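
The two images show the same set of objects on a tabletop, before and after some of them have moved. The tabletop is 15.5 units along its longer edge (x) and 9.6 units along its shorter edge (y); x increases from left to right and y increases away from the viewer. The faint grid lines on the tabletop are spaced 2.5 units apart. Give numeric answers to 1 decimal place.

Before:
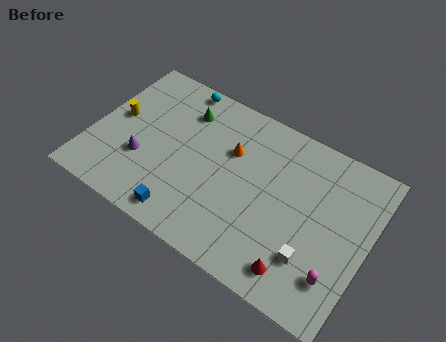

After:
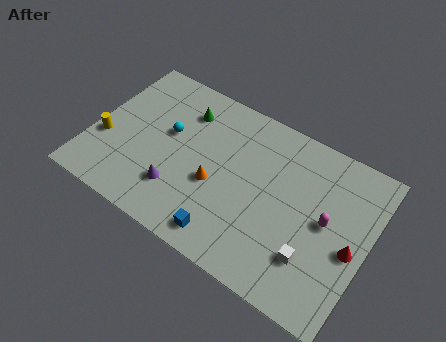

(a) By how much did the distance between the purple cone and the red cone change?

+0.3

Before: roughly 9.4 units apart; after: 9.7. That's 0.3 units further apart.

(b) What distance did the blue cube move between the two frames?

2.4

The blue cube moved from about (5.8, 1.2) to (8.2, 1.3), a distance of √(2.4² + 0.1²) ≈ 2.4.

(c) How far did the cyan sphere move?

3.2

The cyan sphere was near (4.1, 8.8) before and (4.1, 5.6) after, so it travelled √(0.0² + 3.2²) ≈ 3.2 units.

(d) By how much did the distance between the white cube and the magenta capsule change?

+1.0

Before: roughly 1.4 units apart; after: 2.4. That's 1.0 units further apart.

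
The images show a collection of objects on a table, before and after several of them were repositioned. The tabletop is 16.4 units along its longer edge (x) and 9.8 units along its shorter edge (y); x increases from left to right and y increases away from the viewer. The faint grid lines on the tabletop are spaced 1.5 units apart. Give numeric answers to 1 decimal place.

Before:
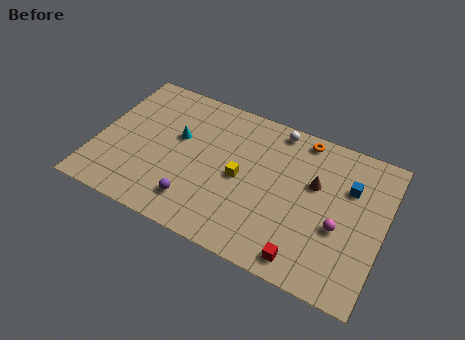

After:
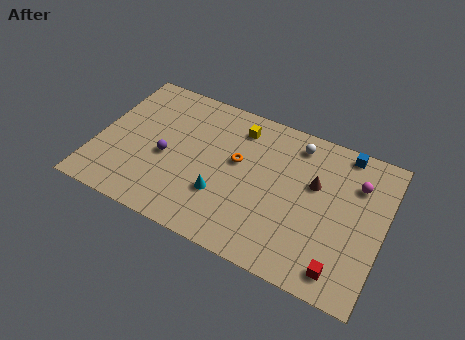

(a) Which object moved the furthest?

the orange torus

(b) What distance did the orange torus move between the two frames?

4.6

The orange torus moved from about (11.4, 8.8) to (8.0, 5.7), a distance of √(3.4² + 3.1²) ≈ 4.6.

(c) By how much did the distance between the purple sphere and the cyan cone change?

-0.6

They were about 4.2 units apart before and 3.6 after — 0.6 units closer together.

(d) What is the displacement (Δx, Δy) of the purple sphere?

(-2.0, 2.3)

The purple sphere was at about (6.0, 2.0) and moved to about (4.0, 4.3).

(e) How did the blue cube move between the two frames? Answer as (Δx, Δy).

(-0.5, 2.2)

The blue cube was at about (14.3, 6.7) and moved to about (13.8, 8.9).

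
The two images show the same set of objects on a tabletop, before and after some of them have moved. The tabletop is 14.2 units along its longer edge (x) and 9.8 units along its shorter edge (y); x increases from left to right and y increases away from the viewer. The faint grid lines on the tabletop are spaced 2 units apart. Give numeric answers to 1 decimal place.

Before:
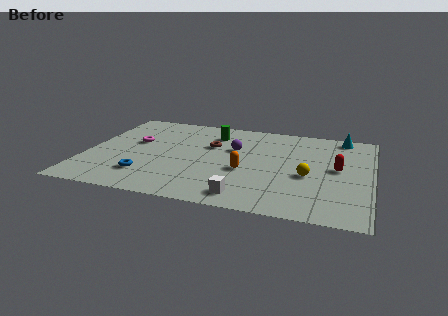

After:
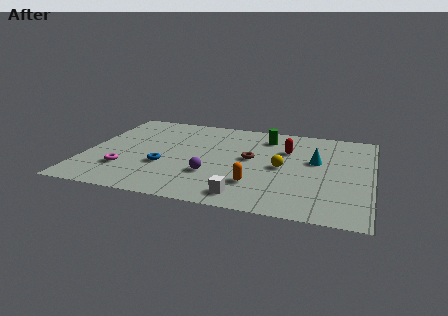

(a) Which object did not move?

the white cube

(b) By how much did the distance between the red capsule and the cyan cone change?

-1.9

The distance was about 3.6 in the first image and 1.7 in the second, so they moved 1.9 units closer together.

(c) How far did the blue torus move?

1.4

From (3.2, 2.3) to (4.0, 3.5), the blue torus covered √(0.8² + 1.2²) ≈ 1.4 units.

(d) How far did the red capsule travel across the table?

3.0

The red capsule was near (12.5, 5.2) before and (9.9, 6.7) after, so it travelled √(2.6² + 1.5²) ≈ 3.0 units.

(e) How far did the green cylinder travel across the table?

2.7

From (6.1, 7.7) to (8.8, 7.9), the green cylinder covered √(2.7² + 0.2²) ≈ 2.7 units.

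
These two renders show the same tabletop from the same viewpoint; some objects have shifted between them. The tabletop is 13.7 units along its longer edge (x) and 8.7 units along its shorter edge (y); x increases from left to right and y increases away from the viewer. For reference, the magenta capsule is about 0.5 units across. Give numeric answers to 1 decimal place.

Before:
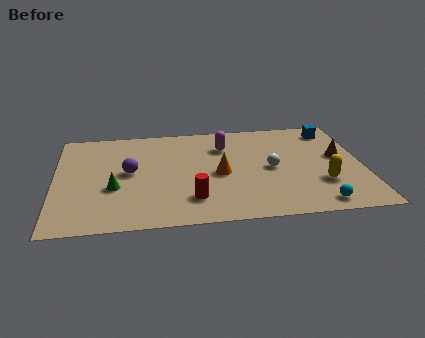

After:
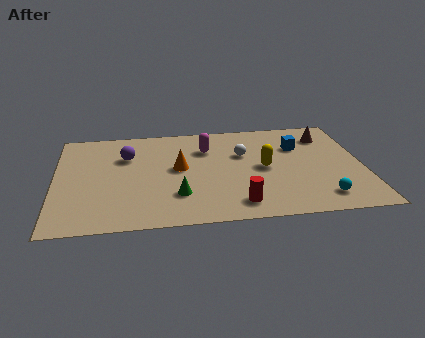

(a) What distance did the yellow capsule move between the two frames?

3.0

From (11.8, 2.7) to (9.3, 4.3), the yellow capsule covered √(2.5² + 1.6²) ≈ 3.0 units.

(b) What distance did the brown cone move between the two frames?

2.0

The brown cone moved from about (12.7, 4.9) to (12.2, 6.8), a distance of √(0.5² + 1.9²) ≈ 2.0.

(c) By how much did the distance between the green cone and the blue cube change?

-4.1

They were about 10.7 units apart before and 6.6 after — 4.1 units closer together.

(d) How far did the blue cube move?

2.1

From (12.5, 7.3) to (10.9, 6.0), the blue cube covered √(1.6² + 1.3²) ≈ 2.1 units.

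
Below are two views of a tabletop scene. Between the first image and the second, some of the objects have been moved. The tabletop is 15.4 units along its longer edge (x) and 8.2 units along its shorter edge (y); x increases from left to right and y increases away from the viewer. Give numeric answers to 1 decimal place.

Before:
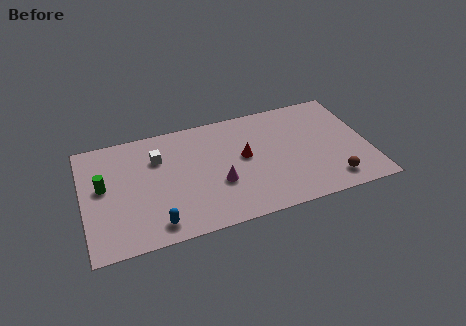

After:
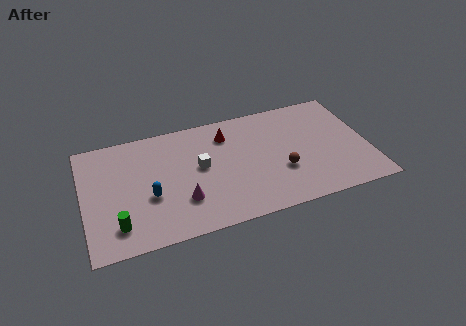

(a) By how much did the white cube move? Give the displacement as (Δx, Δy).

(2.2, -1.3)

From the two frames, the white cube sits at roughly (4.1, 5.8) before and (6.3, 4.5) after.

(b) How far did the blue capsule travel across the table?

2.0

The blue capsule was near (3.7, 1.2) before and (3.5, 3.2) after, so it travelled √(0.2² + 2.0²) ≈ 2.0 units.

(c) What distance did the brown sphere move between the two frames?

3.0

The brown sphere was near (13.2, 1.4) before and (10.6, 2.9) after, so it travelled √(2.6² + 1.5²) ≈ 3.0 units.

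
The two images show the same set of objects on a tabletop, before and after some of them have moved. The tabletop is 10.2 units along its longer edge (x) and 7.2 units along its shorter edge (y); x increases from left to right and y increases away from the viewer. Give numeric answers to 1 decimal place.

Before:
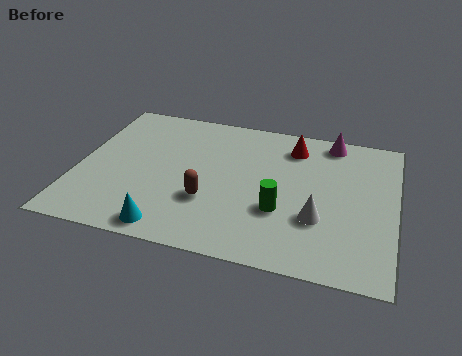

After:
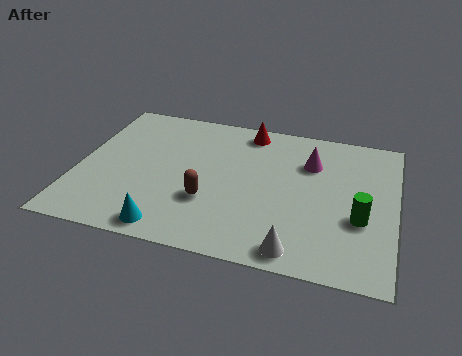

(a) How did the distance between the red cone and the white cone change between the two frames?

+2.3

The distance was about 3.5 in the first image and 5.8 in the second, so they moved 2.3 units further apart.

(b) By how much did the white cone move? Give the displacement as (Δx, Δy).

(-0.6, -1.6)

From the two frames, the white cone sits at roughly (7.8, 2.4) before and (7.2, 0.8) after.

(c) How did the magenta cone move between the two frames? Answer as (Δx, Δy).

(-0.6, -1.3)

The magenta cone was at about (8.0, 6.4) and moved to about (7.4, 5.1).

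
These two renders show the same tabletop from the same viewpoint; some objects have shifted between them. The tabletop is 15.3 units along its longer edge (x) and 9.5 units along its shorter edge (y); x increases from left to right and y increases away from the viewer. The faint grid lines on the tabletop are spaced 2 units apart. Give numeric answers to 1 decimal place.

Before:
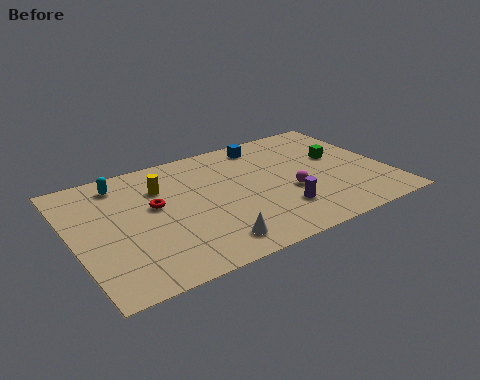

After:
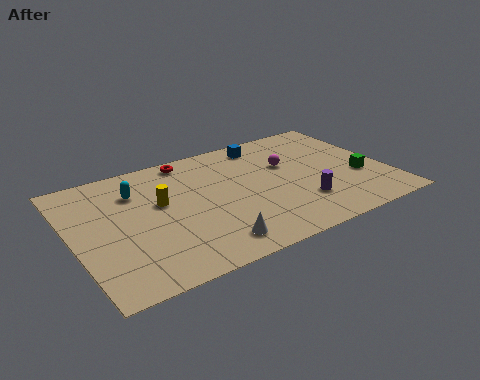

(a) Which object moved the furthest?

the red torus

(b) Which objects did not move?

the blue cube and the white cone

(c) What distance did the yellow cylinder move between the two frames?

1.2

The yellow cylinder moved from about (4.5, 6.8) to (4.3, 5.6), a distance of √(0.2² + 1.2²) ≈ 1.2.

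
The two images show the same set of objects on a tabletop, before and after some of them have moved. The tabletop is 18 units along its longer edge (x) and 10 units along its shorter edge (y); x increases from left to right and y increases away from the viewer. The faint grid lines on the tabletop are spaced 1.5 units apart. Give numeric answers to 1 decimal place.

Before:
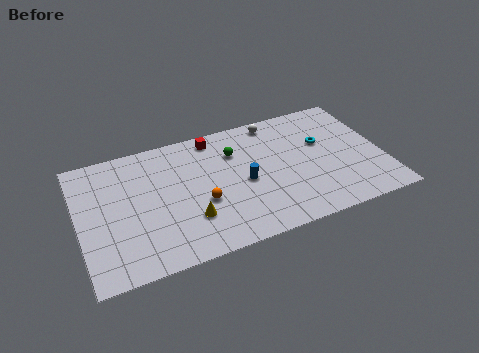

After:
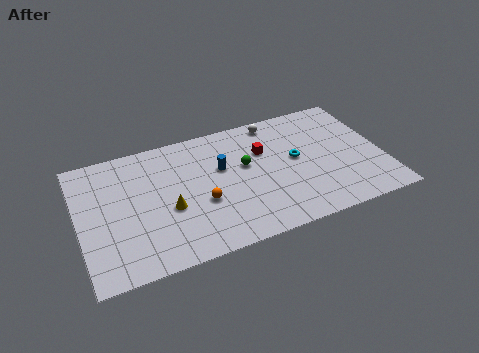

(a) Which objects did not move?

the orange sphere and the white sphere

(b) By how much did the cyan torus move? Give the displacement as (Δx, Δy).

(-1.7, -0.8)

The cyan torus started near (14.6, 6.2) and ended near (12.9, 5.4).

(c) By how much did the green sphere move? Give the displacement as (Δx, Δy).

(0.5, -1.3)

The green sphere was at about (9.4, 7.2) and moved to about (9.9, 5.9).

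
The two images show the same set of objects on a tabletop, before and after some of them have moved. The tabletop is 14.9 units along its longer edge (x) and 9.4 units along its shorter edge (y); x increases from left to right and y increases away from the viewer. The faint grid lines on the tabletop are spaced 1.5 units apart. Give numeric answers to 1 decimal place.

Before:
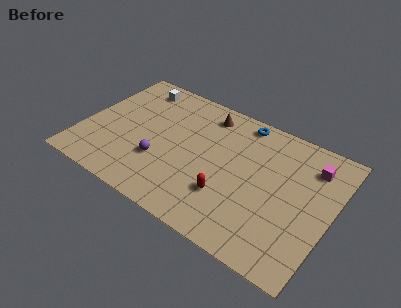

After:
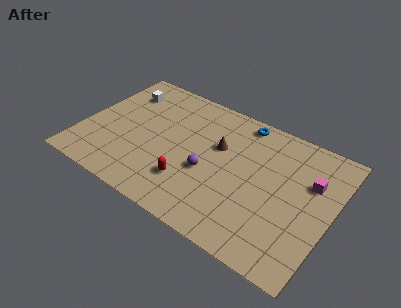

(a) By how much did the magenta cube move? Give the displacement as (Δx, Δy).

(0.1, -1.1)

From the two frames, the magenta cube sits at roughly (13.4, 7.3) before and (13.5, 6.2) after.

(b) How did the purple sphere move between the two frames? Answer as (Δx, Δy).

(2.8, 0.7)

The purple sphere started near (4.9, 3.1) and ended near (7.7, 3.8).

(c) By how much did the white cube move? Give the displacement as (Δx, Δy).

(-0.7, -0.8)

The white cube was at about (2.5, 8.0) and moved to about (1.8, 7.2).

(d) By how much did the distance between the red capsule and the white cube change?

-1.5

The distance was about 8.4 in the first image and 6.9 in the second, so they moved 1.5 units closer together.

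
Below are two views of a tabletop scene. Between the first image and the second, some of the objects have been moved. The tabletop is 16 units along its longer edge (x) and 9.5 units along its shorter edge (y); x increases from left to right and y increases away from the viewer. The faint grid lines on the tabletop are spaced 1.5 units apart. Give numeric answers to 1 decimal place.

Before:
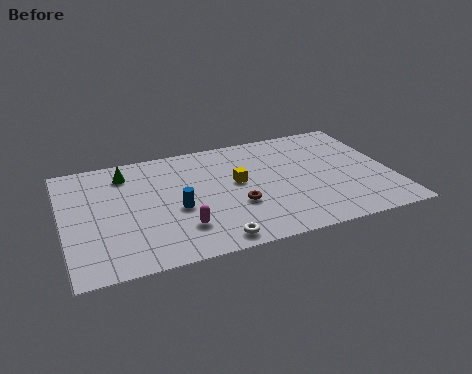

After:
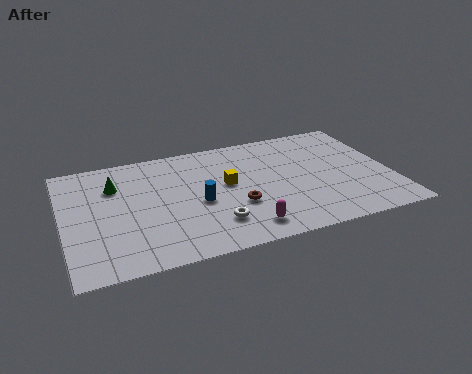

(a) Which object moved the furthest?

the magenta capsule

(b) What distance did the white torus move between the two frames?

1.3

The white torus moved from about (6.9, 1.0) to (7.1, 2.3), a distance of √(0.2² + 1.3²) ≈ 1.3.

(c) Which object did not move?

the brown torus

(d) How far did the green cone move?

1.1

From (3.2, 7.7) to (2.6, 6.8), the green cone covered √(0.6² + 0.9²) ≈ 1.1 units.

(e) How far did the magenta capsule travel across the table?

3.1

From (5.5, 2.4) to (8.5, 1.5), the magenta capsule covered √(3.0² + 0.9²) ≈ 3.1 units.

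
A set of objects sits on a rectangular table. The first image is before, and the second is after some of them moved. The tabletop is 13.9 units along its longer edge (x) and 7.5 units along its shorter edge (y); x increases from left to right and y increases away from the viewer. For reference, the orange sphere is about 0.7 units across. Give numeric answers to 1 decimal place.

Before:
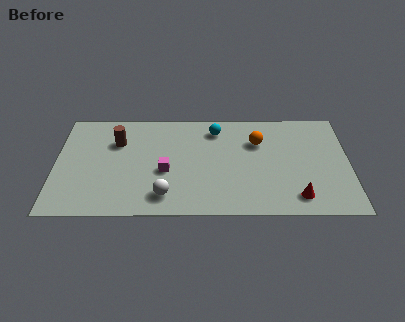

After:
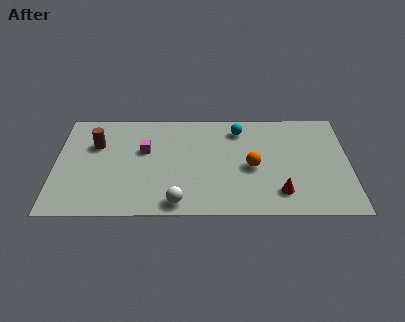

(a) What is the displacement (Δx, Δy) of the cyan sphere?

(1.1, 0.0)

The cyan sphere started near (7.6, 6.1) and ended near (8.7, 6.1).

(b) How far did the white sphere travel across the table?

0.8

The white sphere moved from about (5.2, 1.4) to (5.8, 0.9), a distance of √(0.6² + 0.5²) ≈ 0.8.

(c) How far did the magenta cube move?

1.8

The magenta cube moved from about (5.2, 3.1) to (4.2, 4.6), a distance of √(1.0² + 1.5²) ≈ 1.8.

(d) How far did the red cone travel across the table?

0.9

From (11.4, 1.3) to (10.6, 1.6), the red cone covered √(0.8² + 0.3²) ≈ 0.9 units.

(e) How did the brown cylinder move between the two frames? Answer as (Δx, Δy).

(-1.0, -0.2)

The brown cylinder was at about (2.9, 5.2) and moved to about (1.9, 5.0).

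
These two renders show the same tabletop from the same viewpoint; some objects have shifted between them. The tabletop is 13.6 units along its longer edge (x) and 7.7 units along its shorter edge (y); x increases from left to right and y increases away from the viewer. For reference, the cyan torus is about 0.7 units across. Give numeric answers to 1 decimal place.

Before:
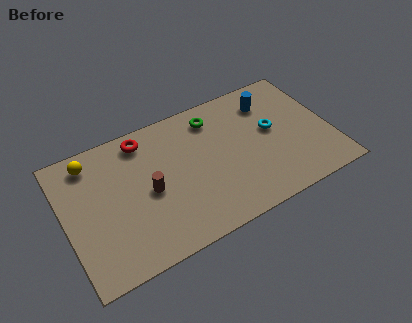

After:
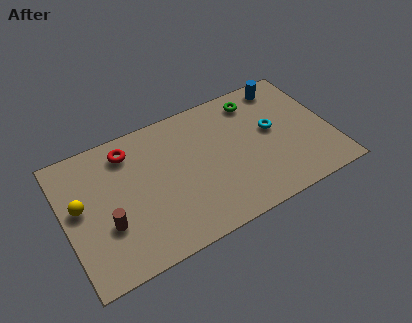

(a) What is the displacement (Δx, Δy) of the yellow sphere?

(-0.8, -2.2)

The yellow sphere was at about (1.6, 6.5) and moved to about (0.8, 4.3).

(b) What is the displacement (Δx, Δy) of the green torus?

(2.2, 0.1)

The green torus started near (7.9, 6.3) and ended near (10.1, 6.4).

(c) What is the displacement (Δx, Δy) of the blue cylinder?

(0.9, 0.7)

From the two frames, the blue cylinder sits at roughly (10.8, 6.0) before and (11.7, 6.7) after.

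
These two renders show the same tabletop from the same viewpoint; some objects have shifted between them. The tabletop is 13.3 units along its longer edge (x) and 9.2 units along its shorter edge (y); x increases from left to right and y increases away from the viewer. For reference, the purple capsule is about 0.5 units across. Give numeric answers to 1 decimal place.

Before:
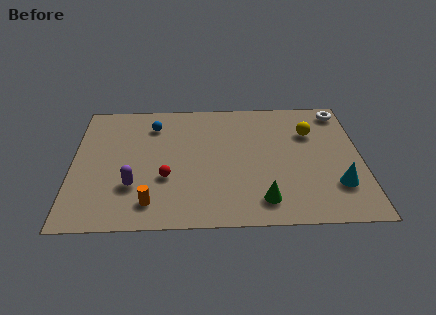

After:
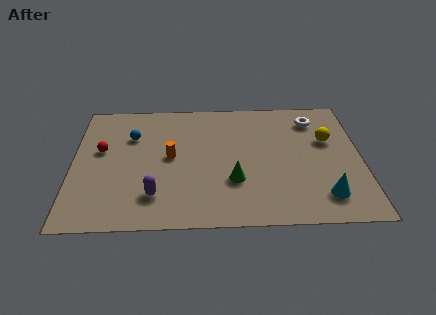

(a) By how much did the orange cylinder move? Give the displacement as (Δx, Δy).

(0.9, 3.2)

The orange cylinder started near (3.6, 1.6) and ended near (4.5, 4.8).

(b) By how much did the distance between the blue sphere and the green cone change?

-1.7

They were about 7.5 units apart before and 5.8 after — 1.7 units closer together.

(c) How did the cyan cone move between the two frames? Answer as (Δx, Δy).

(-0.6, -0.7)

The cyan cone was at about (12.1, 2.5) and moved to about (11.5, 1.8).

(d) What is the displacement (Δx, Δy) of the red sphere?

(-3.0, 2.1)

From the two frames, the red sphere sits at roughly (4.3, 3.3) before and (1.3, 5.4) after.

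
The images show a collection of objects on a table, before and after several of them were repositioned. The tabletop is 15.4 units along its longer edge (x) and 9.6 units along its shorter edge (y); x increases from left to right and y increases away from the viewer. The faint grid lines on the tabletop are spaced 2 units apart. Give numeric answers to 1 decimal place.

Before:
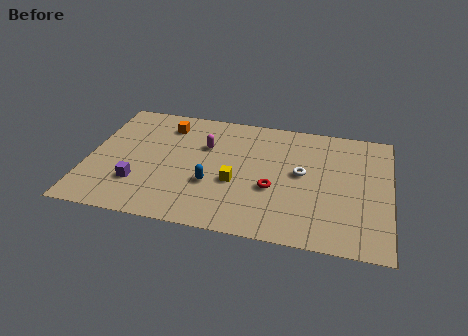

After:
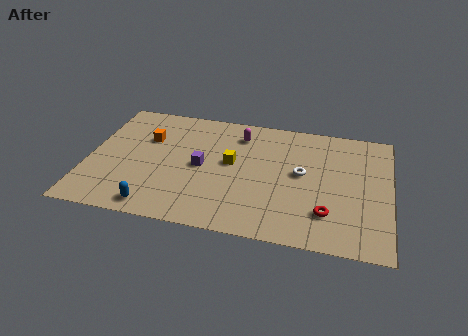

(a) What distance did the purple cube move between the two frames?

3.7

The purple cube moved from about (2.7, 2.7) to (5.8, 4.7), a distance of √(3.1² + 2.0²) ≈ 3.7.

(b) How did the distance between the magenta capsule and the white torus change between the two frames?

-1.0

They were about 5.1 units apart before and 4.1 after — 1.0 units closer together.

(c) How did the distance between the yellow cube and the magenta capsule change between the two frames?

-0.7

The distance was about 3.1 in the first image and 2.4 in the second, so they moved 0.7 units closer together.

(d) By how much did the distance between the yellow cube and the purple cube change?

-3.4

They were about 5.0 units apart before and 1.6 after — 3.4 units closer together.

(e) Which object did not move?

the white torus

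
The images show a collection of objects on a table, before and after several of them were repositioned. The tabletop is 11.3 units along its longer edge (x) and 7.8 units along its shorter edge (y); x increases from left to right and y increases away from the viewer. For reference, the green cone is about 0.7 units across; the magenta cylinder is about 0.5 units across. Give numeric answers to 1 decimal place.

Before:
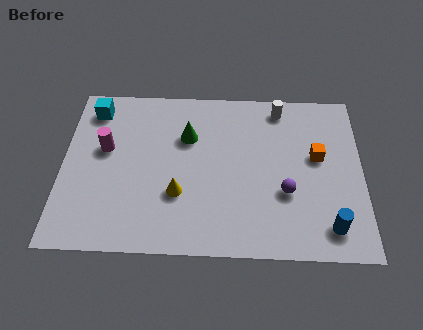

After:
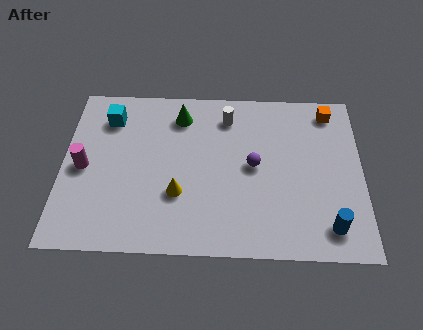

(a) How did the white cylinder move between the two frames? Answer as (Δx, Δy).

(-2.0, -0.5)

The white cylinder was at about (8.2, 6.8) and moved to about (6.2, 6.3).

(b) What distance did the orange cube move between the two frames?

2.3

The orange cube was near (9.6, 4.5) before and (10.1, 6.7) after, so it travelled √(0.5² + 2.2²) ≈ 2.3 units.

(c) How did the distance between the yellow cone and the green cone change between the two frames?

+1.0

The distance was about 2.7 in the first image and 3.7 in the second, so they moved 1.0 units further apart.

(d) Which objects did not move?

the yellow cone and the blue cylinder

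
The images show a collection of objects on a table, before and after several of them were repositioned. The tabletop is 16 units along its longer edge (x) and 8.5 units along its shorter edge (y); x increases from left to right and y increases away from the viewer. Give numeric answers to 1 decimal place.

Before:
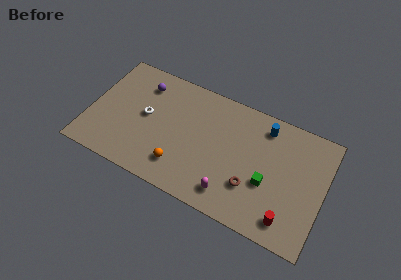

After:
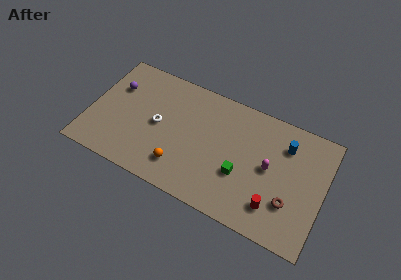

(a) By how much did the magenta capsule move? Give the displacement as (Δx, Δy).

(2.3, 2.9)

The magenta capsule was at about (10.0, 1.5) and moved to about (12.3, 4.4).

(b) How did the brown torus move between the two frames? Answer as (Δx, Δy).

(2.6, 0.0)

The brown torus started near (11.3, 2.6) and ended near (13.9, 2.6).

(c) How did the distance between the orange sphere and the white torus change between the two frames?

-0.8

They were about 3.7 units apart before and 2.9 after — 0.8 units closer together.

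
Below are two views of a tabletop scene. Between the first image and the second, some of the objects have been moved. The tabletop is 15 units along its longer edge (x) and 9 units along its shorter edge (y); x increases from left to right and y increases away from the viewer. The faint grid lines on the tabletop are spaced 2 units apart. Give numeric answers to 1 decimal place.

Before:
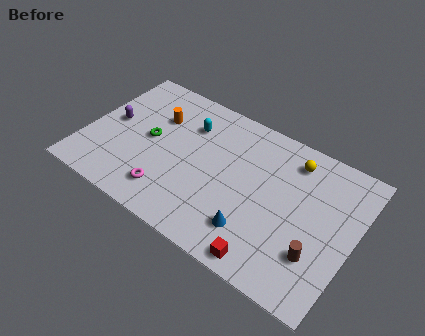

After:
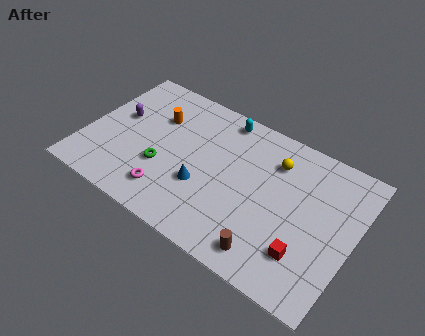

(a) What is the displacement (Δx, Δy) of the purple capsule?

(0.3, 0.5)

From the two frames, the purple capsule sits at roughly (1.3, 4.7) before and (1.6, 5.2) after.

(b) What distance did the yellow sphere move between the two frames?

1.1

The yellow sphere was near (11.2, 7.4) before and (10.3, 6.8) after, so it travelled √(0.9² + 0.6²) ≈ 1.1 units.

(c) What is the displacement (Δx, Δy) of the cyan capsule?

(1.7, 1.4)

The cyan capsule started near (5.4, 6.6) and ended near (7.1, 8.0).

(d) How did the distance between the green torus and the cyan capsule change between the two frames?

+2.7

Before: roughly 2.8 units apart; after: 5.5. That's 2.7 units further apart.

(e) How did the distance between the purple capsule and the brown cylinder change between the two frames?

-2.1

Before: roughly 12.2 units apart; after: 10.1. That's 2.1 units closer together.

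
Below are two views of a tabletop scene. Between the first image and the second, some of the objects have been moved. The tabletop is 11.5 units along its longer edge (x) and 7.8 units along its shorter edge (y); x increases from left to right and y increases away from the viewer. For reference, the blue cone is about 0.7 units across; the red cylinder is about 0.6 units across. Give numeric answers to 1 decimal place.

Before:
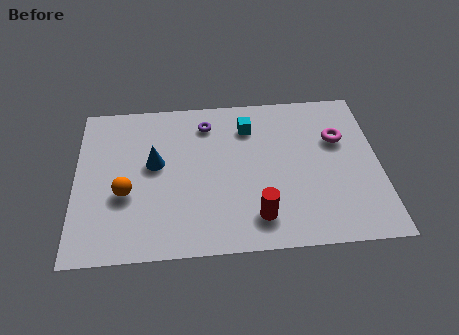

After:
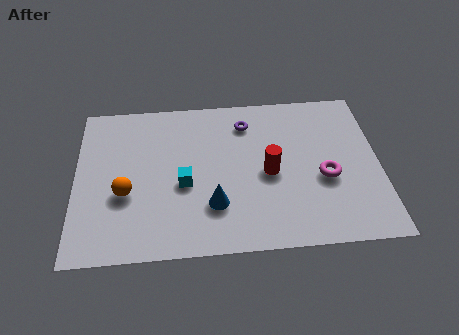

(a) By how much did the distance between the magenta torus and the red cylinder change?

-2.7

They were about 4.8 units apart before and 2.1 after — 2.7 units closer together.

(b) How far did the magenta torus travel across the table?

2.0

The magenta torus was near (10.0, 5.1) before and (9.4, 3.2) after, so it travelled √(0.6² + 1.9²) ≈ 2.0 units.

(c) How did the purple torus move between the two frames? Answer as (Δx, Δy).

(1.5, -0.1)

The purple torus started near (5.0, 6.3) and ended near (6.5, 6.2).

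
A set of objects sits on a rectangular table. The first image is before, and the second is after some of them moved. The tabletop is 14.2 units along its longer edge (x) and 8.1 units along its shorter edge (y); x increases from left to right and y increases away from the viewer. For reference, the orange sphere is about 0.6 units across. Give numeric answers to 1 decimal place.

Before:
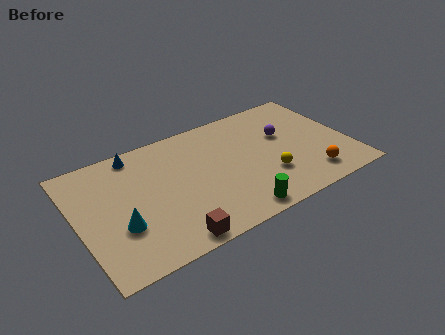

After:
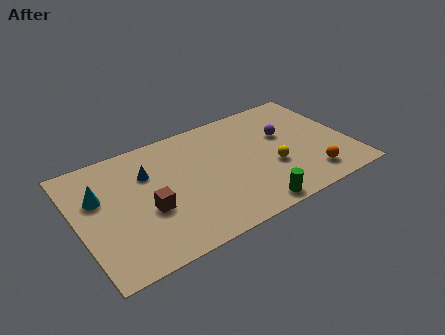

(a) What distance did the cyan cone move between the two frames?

2.5

From (2.0, 2.8) to (1.2, 5.2), the cyan cone covered √(0.8² + 2.4²) ≈ 2.5 units.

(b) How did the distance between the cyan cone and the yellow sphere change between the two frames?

+1.4

The distance was about 7.7 in the first image and 9.1 in the second, so they moved 1.4 units further apart.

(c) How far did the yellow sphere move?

0.6

The yellow sphere was near (9.7, 2.5) before and (10.0, 3.0) after, so it travelled √(0.3² + 0.5²) ≈ 0.6 units.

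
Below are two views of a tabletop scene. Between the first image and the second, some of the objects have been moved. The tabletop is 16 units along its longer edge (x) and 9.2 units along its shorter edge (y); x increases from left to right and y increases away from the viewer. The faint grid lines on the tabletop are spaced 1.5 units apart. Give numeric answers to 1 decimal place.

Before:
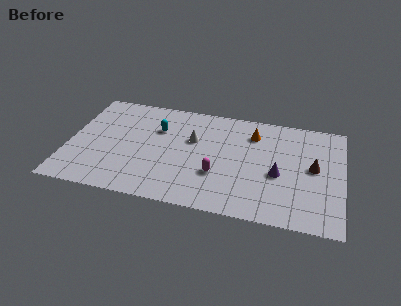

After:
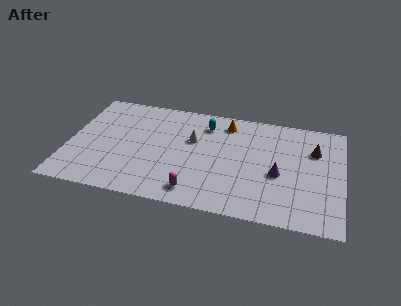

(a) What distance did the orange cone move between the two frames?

1.7

From (10.7, 7.1) to (9.1, 7.7), the orange cone covered √(1.6² + 0.6²) ≈ 1.7 units.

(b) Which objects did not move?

the purple cone and the white cone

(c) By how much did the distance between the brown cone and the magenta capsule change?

+2.6

They were about 5.8 units apart before and 8.4 after — 2.6 units further apart.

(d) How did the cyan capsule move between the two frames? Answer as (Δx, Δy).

(2.8, 1.0)

From the two frames, the cyan capsule sits at roughly (5.1, 6.3) before and (7.9, 7.3) after.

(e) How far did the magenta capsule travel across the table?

2.1

From (8.8, 3.1) to (7.6, 1.4), the magenta capsule covered √(1.2² + 1.7²) ≈ 2.1 units.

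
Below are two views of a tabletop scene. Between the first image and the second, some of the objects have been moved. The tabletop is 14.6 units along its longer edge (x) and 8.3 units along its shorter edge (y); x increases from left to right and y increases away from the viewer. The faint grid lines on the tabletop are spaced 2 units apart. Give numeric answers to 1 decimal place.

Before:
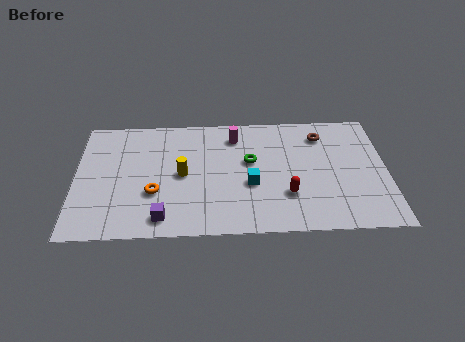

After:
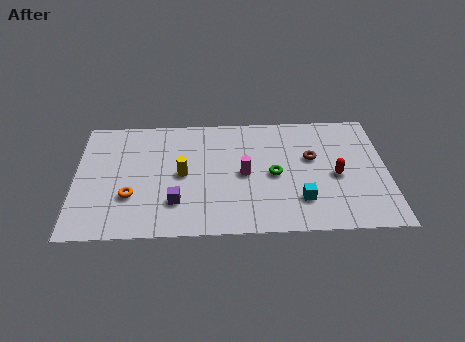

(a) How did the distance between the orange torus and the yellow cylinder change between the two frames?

+1.0

Before: roughly 1.8 units apart; after: 2.8. That's 1.0 units further apart.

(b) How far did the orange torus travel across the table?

1.1

The orange torus was near (3.7, 2.9) before and (2.6, 2.7) after, so it travelled √(1.1² + 0.2²) ≈ 1.1 units.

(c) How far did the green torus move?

1.5

From (8.2, 4.9) to (9.3, 3.9), the green torus covered √(1.1² + 1.0²) ≈ 1.5 units.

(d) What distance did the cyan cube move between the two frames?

2.6

The cyan cube moved from about (8.2, 3.3) to (10.5, 2.1), a distance of √(2.3² + 1.2²) ≈ 2.6.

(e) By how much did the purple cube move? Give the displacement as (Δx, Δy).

(0.6, 1.0)

From the two frames, the purple cube sits at roughly (4.1, 1.2) before and (4.7, 2.2) after.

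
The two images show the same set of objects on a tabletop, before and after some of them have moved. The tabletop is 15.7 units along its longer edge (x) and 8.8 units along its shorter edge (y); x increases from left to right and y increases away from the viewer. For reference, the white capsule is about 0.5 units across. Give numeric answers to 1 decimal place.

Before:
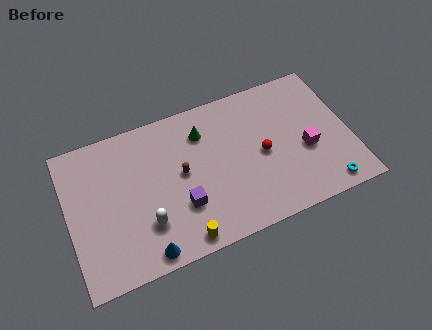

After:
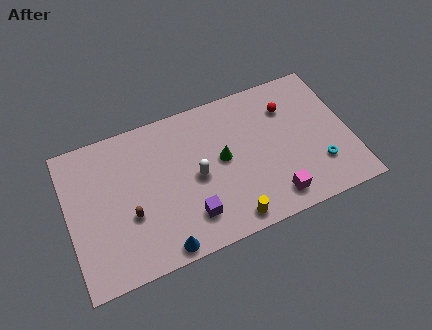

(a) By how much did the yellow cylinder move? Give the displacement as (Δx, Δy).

(2.7, 0.1)

The yellow cylinder started near (5.9, 0.9) and ended near (8.6, 1.0).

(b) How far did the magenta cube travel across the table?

3.0

From (13.2, 3.6) to (11.1, 1.4), the magenta cube covered √(2.1² + 2.2²) ≈ 3.0 units.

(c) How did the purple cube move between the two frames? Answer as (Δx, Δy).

(0.4, -0.8)

The purple cube started near (6.1, 2.8) and ended near (6.5, 2.0).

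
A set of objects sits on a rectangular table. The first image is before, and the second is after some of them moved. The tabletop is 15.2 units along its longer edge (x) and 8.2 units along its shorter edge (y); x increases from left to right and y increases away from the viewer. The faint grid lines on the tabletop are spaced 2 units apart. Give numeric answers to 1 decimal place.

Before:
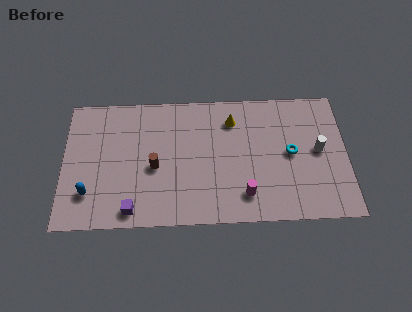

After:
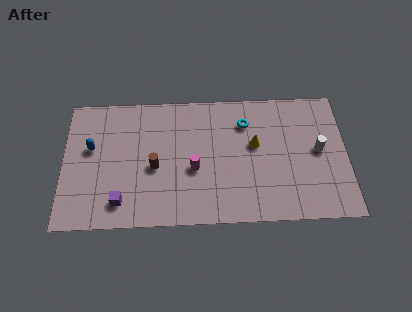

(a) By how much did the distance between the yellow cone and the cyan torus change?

-2.3

Before: roughly 3.8 units apart; after: 1.5. That's 2.3 units closer together.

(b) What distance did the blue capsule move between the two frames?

2.8

The blue capsule moved from about (1.4, 2.1) to (1.5, 4.9), a distance of √(0.1² + 2.8²) ≈ 2.8.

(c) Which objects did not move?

the white cylinder and the brown cylinder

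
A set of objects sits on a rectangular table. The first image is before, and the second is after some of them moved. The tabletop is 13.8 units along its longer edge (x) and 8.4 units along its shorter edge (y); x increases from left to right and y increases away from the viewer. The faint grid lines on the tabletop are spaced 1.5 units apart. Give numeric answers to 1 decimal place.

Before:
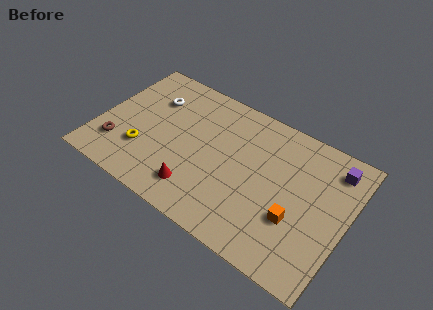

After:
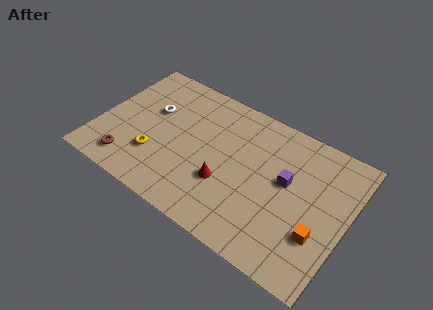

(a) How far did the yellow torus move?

0.7

The yellow torus was near (2.7, 2.5) before and (3.4, 2.5) after, so it travelled √(0.7² + 0.0²) ≈ 0.7 units.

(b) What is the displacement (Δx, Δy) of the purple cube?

(-2.3, -2.1)

The purple cube started near (12.7, 6.9) and ended near (10.4, 4.8).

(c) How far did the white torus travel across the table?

0.8

The white torus moved from about (2.6, 6.0) to (2.7, 5.2), a distance of √(0.1² + 0.8²) ≈ 0.8.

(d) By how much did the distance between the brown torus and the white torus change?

-0.3

Before: roughly 4.1 units apart; after: 3.8. That's 0.3 units closer together.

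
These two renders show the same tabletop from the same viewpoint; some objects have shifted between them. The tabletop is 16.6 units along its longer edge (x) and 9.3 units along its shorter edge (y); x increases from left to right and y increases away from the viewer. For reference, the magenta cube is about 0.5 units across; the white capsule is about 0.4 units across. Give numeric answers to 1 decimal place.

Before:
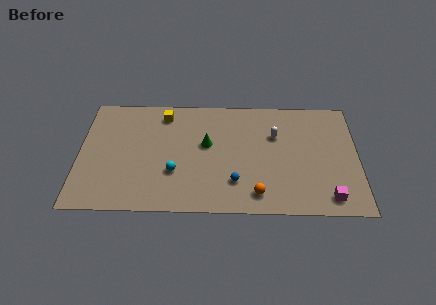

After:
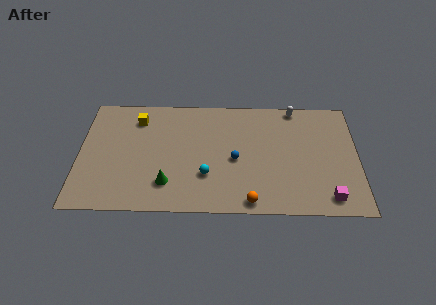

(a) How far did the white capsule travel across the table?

2.6

The white capsule moved from about (11.7, 6.2) to (12.9, 8.5), a distance of √(1.2² + 2.3²) ≈ 2.6.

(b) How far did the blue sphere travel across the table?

1.8

The blue sphere moved from about (9.3, 2.4) to (9.3, 4.2), a distance of √(0.0² + 1.8²) ≈ 1.8.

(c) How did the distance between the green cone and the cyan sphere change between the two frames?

-0.6

The distance was about 3.0 in the first image and 2.4 in the second, so they moved 0.6 units closer together.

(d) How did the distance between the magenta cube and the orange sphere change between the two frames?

+0.4

Before: roughly 4.2 units apart; after: 4.6. That's 0.4 units further apart.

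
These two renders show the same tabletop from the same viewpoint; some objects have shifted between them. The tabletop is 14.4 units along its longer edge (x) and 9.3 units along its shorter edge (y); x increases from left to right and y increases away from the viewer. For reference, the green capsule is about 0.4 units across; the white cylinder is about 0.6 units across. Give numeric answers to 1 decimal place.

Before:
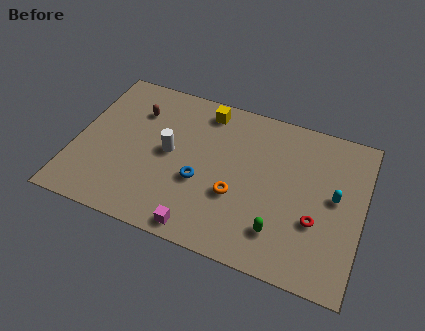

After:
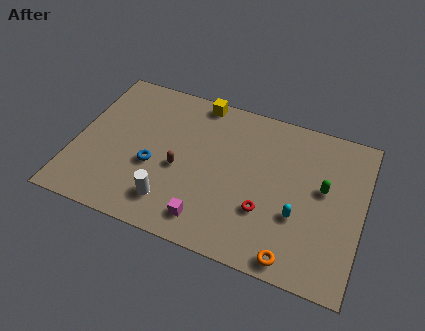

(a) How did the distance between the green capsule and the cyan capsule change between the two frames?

-1.5

The distance was about 3.8 in the first image and 2.3 in the second, so they moved 1.5 units closer together.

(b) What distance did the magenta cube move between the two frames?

0.7

The magenta cube moved from about (6.7, 0.9) to (7.0, 1.5), a distance of √(0.3² + 0.6²) ≈ 0.7.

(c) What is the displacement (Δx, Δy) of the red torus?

(-2.5, -0.3)

From the two frames, the red torus sits at roughly (12.2, 3.3) before and (9.7, 3.0) after.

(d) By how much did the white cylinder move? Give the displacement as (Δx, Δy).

(0.4, -2.9)

From the two frames, the white cylinder sits at roughly (4.7, 4.8) before and (5.1, 1.9) after.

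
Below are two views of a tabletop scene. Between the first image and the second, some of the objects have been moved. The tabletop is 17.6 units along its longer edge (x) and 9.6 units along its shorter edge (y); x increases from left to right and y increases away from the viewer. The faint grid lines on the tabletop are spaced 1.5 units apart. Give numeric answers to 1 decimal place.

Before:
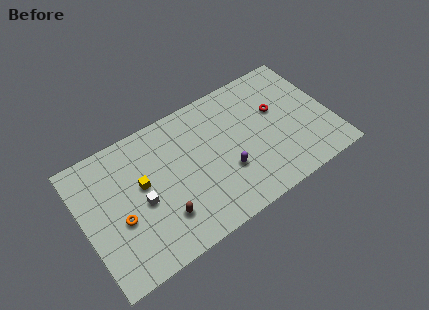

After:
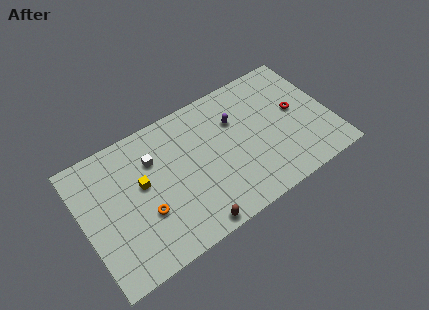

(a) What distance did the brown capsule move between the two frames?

2.5

From (5.2, 2.5) to (7.0, 0.8), the brown capsule covered √(1.8² + 1.7²) ≈ 2.5 units.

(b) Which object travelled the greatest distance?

the purple capsule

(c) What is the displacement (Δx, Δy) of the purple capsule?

(1.2, 3.3)

The purple capsule was at about (9.9, 3.3) and moved to about (11.1, 6.6).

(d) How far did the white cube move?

2.8

The white cube moved from about (4.0, 4.3) to (5.2, 6.8), a distance of √(1.2² + 2.5²) ≈ 2.8.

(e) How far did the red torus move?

1.5

From (14.0, 5.9) to (15.3, 5.2), the red torus covered √(1.3² + 0.7²) ≈ 1.5 units.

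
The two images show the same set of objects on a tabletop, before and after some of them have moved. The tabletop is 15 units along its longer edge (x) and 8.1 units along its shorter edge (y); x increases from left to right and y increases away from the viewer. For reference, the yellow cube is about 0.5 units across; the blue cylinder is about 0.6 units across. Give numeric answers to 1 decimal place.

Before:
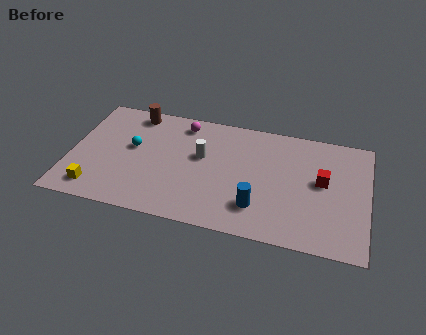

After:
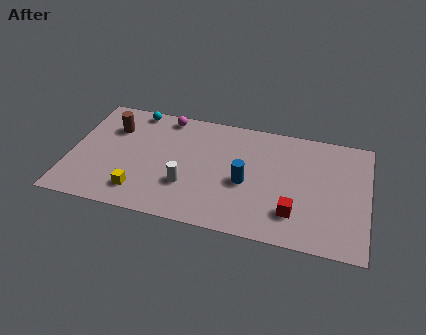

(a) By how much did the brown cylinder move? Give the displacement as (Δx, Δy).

(-1.0, -1.3)

From the two frames, the brown cylinder sits at roughly (3.0, 7.1) before and (2.0, 5.8) after.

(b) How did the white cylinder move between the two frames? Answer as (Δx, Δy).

(-0.6, -2.2)

The white cylinder started near (6.6, 4.8) and ended near (6.0, 2.6).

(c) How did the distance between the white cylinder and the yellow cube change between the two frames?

-3.7

They were about 6.2 units apart before and 2.5 after — 3.7 units closer together.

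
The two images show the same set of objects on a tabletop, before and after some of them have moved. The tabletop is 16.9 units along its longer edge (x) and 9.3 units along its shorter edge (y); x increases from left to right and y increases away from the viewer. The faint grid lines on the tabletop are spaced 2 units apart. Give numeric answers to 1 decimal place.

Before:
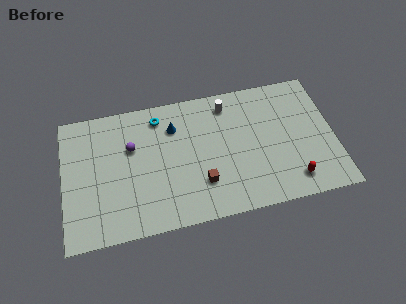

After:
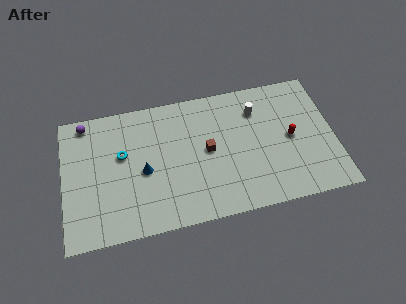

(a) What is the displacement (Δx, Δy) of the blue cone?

(-2.0, -2.7)

From the two frames, the blue cone sits at roughly (7.0, 6.9) before and (5.0, 4.2) after.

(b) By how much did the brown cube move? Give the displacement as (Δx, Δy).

(0.5, 2.2)

The brown cube started near (8.5, 2.6) and ended near (9.0, 4.8).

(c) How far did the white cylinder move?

2.0

The white cylinder was near (10.4, 7.8) before and (12.2, 7.0) after, so it travelled √(1.8² + 0.8²) ≈ 2.0 units.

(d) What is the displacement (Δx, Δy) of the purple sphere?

(-2.8, 2.3)

The purple sphere started near (4.3, 6.0) and ended near (1.5, 8.3).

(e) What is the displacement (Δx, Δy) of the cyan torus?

(-2.4, -2.2)

The cyan torus started near (6.1, 7.8) and ended near (3.7, 5.6).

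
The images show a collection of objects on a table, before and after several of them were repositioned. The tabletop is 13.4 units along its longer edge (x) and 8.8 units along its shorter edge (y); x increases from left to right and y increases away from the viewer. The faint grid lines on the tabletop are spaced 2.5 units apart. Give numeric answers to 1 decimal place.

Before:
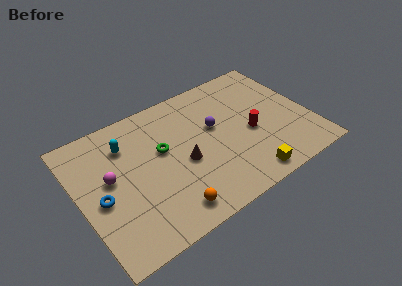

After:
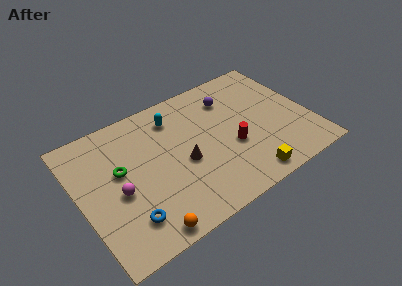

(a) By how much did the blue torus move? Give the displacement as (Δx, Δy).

(1.2, -2.0)

The blue torus started near (1.1, 3.9) and ended near (2.3, 1.9).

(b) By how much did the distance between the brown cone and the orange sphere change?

+1.3

The distance was about 2.8 in the first image and 4.1 in the second, so they moved 1.3 units further apart.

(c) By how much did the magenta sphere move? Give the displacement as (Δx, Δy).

(0.3, -1.1)

From the two frames, the magenta sphere sits at roughly (1.8, 4.9) before and (2.1, 3.8) after.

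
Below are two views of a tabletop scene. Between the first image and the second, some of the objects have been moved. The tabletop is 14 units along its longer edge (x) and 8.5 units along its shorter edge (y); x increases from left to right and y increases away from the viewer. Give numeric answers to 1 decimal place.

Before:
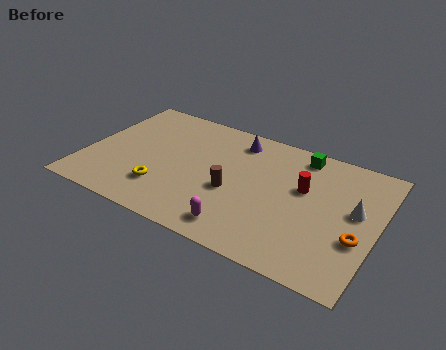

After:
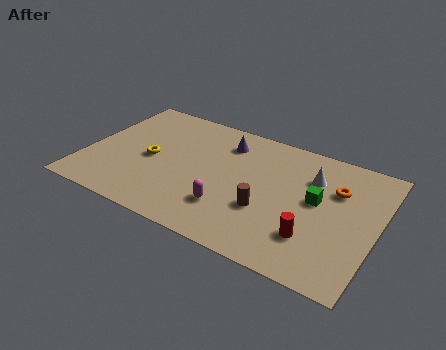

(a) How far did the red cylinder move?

3.0

The red cylinder was near (10.4, 5.2) before and (11.2, 2.3) after, so it travelled √(0.8² + 2.9²) ≈ 3.0 units.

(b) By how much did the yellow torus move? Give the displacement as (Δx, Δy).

(-0.9, 1.8)

The yellow torus started near (4.0, 2.2) and ended near (3.1, 4.0).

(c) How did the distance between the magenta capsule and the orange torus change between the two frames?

+0.3

Before: roughly 5.6 units apart; after: 5.9. That's 0.3 units further apart.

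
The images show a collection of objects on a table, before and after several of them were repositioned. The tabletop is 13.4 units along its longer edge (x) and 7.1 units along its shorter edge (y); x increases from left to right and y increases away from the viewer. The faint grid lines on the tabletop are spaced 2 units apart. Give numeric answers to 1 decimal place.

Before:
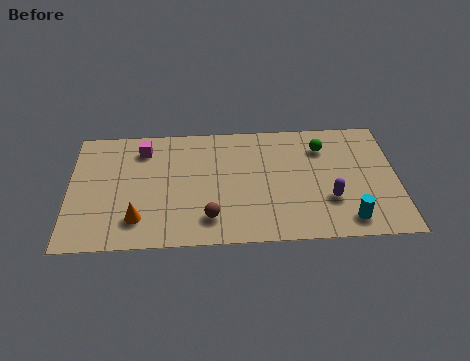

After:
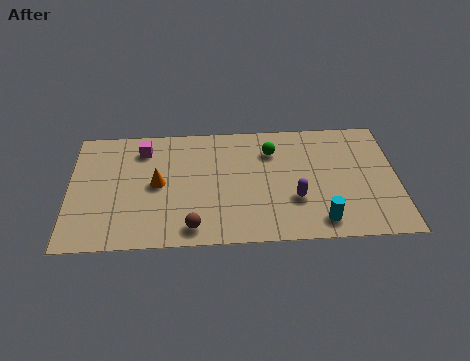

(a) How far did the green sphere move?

2.1

The green sphere moved from about (10.4, 5.4) to (8.3, 5.3), a distance of √(2.1² + 0.1²) ≈ 2.1.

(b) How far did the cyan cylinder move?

1.1

The cyan cylinder was near (11.3, 1.1) before and (10.2, 1.1) after, so it travelled √(1.1² + 0.0²) ≈ 1.1 units.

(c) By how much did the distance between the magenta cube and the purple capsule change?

-1.3

They were about 8.3 units apart before and 7.0 after — 1.3 units closer together.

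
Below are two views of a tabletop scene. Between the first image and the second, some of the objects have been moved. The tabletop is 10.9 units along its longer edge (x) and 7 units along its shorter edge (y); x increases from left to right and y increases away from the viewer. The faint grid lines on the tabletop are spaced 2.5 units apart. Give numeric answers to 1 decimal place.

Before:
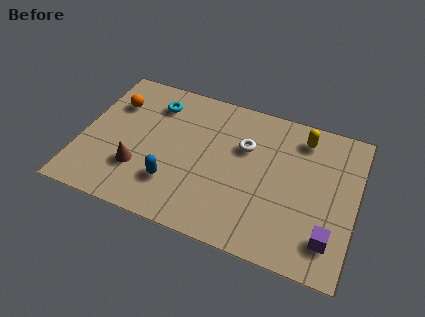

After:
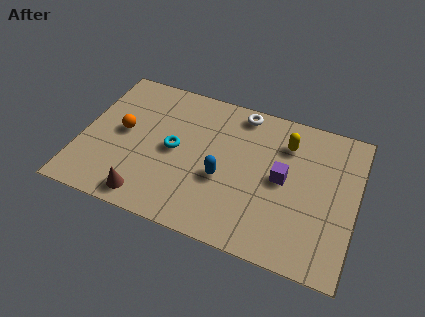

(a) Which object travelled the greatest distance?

the purple cube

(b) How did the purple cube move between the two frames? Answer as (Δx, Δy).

(-2.0, 2.1)

The purple cube was at about (10.0, 1.5) and moved to about (8.0, 3.6).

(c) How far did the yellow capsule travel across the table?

0.8

The yellow capsule was near (8.6, 5.8) before and (8.0, 5.3) after, so it travelled √(0.6² + 0.5²) ≈ 0.8 units.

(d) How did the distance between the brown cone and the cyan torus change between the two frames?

-0.7

They were about 3.4 units apart before and 2.7 after — 0.7 units closer together.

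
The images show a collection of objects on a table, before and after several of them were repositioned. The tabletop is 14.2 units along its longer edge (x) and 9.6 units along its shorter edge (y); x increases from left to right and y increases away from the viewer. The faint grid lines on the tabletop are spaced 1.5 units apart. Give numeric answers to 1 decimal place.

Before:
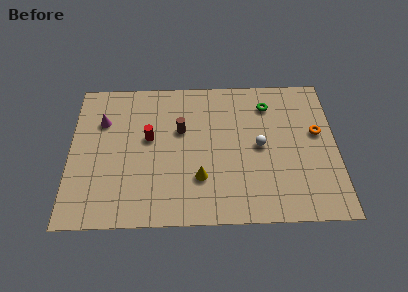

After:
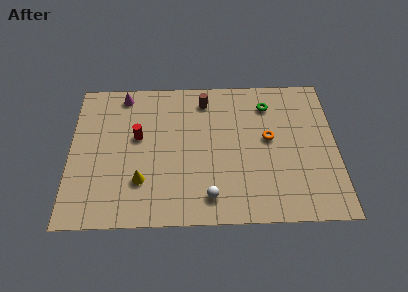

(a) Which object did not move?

the green torus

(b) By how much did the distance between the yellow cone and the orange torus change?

+0.4

They were about 6.9 units apart before and 7.3 after — 0.4 units further apart.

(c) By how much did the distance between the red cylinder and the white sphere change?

-0.4

The distance was about 5.9 in the first image and 5.5 in the second, so they moved 0.4 units closer together.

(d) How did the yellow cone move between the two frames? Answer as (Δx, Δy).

(-3.1, -0.1)

From the two frames, the yellow cone sits at roughly (6.9, 2.8) before and (3.8, 2.7) after.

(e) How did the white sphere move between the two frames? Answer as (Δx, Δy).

(-2.7, -3.2)

From the two frames, the white sphere sits at roughly (10.1, 4.8) before and (7.4, 1.6) after.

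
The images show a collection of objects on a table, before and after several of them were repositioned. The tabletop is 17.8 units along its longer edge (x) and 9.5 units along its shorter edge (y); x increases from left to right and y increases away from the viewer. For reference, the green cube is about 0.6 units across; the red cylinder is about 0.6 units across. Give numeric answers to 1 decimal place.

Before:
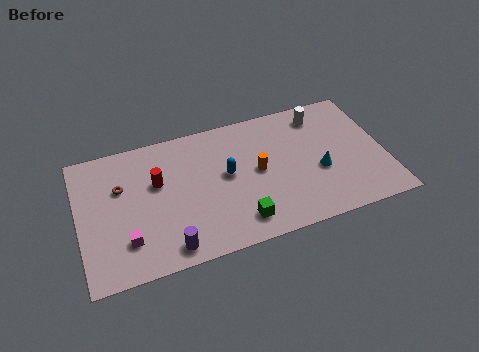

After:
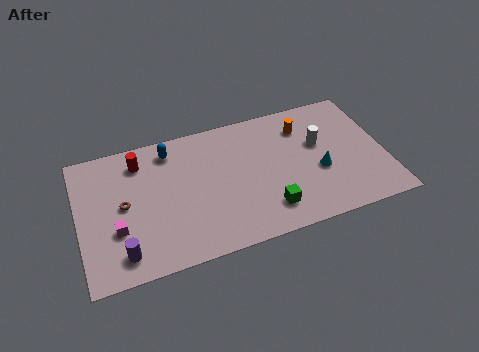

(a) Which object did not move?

the cyan cone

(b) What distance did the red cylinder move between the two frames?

2.0

The red cylinder moved from about (4.6, 5.9) to (3.7, 7.7), a distance of √(0.9² + 1.8²) ≈ 2.0.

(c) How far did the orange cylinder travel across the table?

3.8

From (10.4, 4.9) to (13.3, 7.3), the orange cylinder covered √(2.9² + 2.4²) ≈ 3.8 units.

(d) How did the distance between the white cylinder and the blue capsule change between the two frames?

+2.5

Before: roughly 6.4 units apart; after: 8.9. That's 2.5 units further apart.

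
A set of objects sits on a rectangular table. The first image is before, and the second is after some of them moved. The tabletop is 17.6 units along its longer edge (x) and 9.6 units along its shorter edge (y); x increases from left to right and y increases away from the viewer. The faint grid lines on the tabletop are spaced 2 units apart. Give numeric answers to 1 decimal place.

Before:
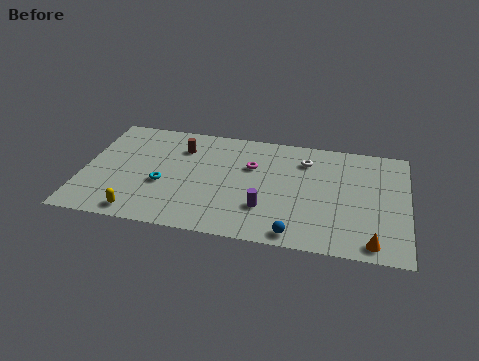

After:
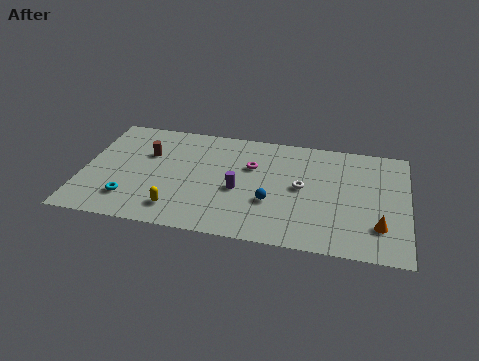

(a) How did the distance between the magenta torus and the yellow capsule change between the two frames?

-1.9

The distance was about 7.8 in the first image and 5.9 in the second, so they moved 1.9 units closer together.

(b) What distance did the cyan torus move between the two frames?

2.3

The cyan torus was near (4.4, 3.8) before and (2.7, 2.2) after, so it travelled √(1.7² + 1.6²) ≈ 2.3 units.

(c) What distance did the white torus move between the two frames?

2.4

From (12.0, 7.4) to (11.9, 5.0), the white torus covered √(0.1² + 2.4²) ≈ 2.4 units.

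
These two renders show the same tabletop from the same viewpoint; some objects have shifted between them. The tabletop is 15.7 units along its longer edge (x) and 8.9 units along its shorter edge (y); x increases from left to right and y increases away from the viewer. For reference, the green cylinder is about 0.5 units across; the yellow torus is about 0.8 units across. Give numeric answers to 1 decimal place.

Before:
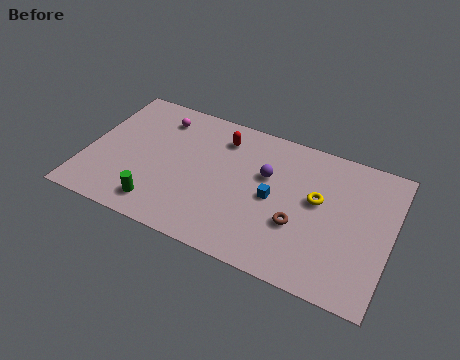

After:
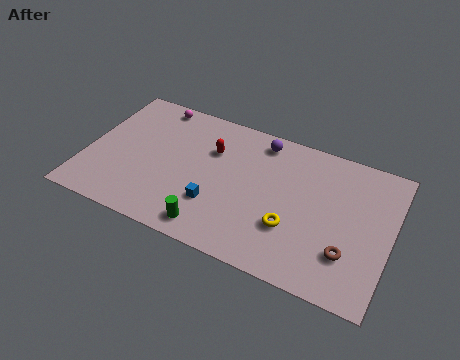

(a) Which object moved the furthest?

the blue cube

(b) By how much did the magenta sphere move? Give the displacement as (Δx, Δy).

(-0.4, 0.8)

The magenta sphere started near (3.4, 7.2) and ended near (3.0, 8.0).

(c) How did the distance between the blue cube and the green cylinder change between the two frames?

-4.8

The distance was about 6.3 in the first image and 1.5 in the second, so they moved 4.8 units closer together.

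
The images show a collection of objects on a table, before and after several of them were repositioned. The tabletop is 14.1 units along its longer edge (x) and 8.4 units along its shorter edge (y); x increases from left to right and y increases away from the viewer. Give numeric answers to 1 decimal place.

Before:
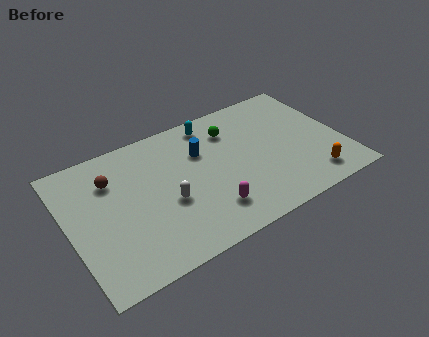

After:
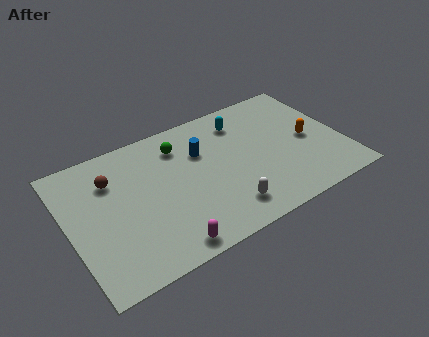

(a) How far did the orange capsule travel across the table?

2.6

The orange capsule was near (12.1, 1.4) before and (12.4, 4.0) after, so it travelled √(0.3² + 2.6²) ≈ 2.6 units.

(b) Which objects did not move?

the blue cylinder and the brown sphere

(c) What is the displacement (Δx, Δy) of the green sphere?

(-2.7, 0.2)

The green sphere started near (8.7, 6.4) and ended near (6.0, 6.6).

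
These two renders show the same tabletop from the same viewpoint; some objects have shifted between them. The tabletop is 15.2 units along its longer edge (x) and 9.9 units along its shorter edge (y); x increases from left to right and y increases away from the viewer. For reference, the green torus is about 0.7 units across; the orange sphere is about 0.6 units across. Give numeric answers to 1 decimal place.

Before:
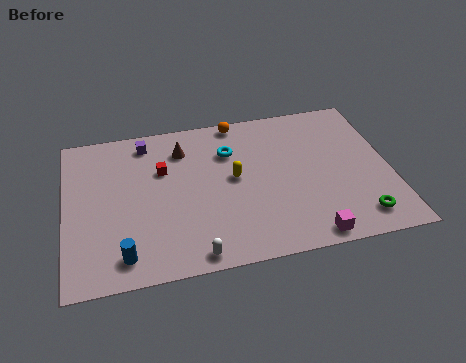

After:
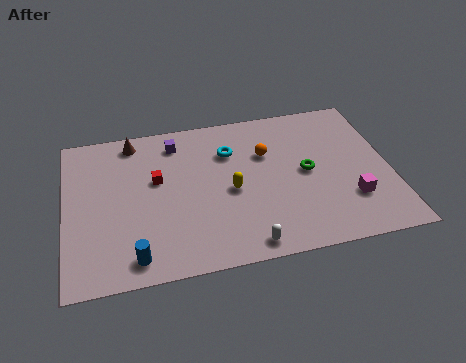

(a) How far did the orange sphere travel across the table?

2.8

The orange sphere was near (8.3, 9.1) before and (9.5, 6.6) after, so it travelled √(1.2² + 2.5²) ≈ 2.8 units.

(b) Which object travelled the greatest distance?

the green torus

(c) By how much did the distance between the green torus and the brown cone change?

-1.2

They were about 10.0 units apart before and 8.8 after — 1.2 units closer together.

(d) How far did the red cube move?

0.7

The red cube was near (4.6, 6.5) before and (4.3, 5.9) after, so it travelled √(0.3² + 0.6²) ≈ 0.7 units.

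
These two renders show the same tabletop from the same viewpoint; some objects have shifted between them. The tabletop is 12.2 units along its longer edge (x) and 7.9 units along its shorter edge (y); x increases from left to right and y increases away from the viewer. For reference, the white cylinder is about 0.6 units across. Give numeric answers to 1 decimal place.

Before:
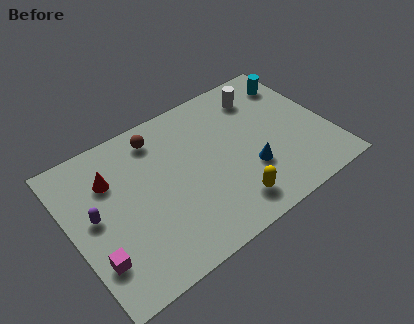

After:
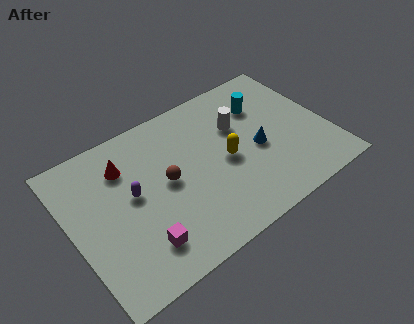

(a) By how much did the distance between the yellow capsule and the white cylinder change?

-3.8

They were about 5.5 units apart before and 1.7 after — 3.8 units closer together.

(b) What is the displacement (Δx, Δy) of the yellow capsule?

(0.3, 2.3)

The yellow capsule was at about (7.0, 1.4) and moved to about (7.3, 3.7).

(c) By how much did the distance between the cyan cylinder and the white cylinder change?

-0.3

They were about 1.7 units apart before and 1.4 after — 0.3 units closer together.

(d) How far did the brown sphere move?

2.5

The brown sphere moved from about (4.5, 6.6) to (4.5, 4.1), a distance of √(0.0² + 2.5²) ≈ 2.5.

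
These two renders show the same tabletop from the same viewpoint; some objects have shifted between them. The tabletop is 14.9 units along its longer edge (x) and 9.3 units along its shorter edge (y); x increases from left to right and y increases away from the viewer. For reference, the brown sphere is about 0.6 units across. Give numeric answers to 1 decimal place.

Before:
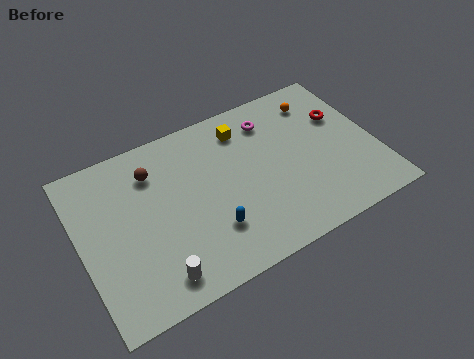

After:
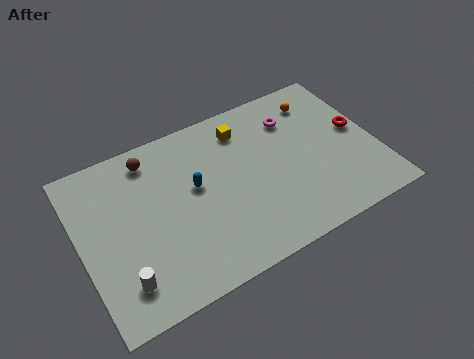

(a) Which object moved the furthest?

the blue capsule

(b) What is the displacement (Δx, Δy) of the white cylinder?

(-1.6, 0.5)

The white cylinder started near (3.3, 1.4) and ended near (1.7, 1.9).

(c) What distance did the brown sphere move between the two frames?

0.8

From (3.9, 7.1) to (3.9, 7.9), the brown sphere covered √(0.0² + 0.8²) ≈ 0.8 units.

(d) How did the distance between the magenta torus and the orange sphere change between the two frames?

-1.0

The distance was about 2.5 in the first image and 1.5 in the second, so they moved 1.0 units closer together.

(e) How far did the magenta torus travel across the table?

1.2

The magenta torus moved from about (10.0, 7.4) to (11.1, 7.0), a distance of √(1.1² + 0.4²) ≈ 1.2.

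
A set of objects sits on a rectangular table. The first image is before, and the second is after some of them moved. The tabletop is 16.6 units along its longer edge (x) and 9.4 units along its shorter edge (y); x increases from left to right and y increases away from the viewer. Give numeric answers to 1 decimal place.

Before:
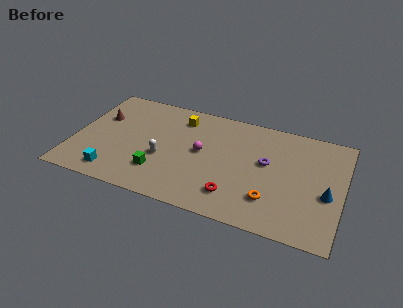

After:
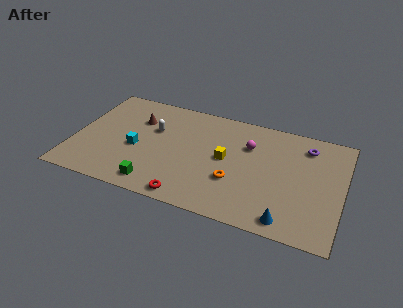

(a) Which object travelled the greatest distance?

the yellow cube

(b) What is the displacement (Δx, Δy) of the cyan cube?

(1.1, 2.6)

The cyan cube started near (2.8, 1.4) and ended near (3.9, 4.0).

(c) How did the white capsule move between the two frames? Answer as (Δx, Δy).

(-0.8, 2.3)

From the two frames, the white capsule sits at roughly (5.6, 3.7) before and (4.8, 6.0) after.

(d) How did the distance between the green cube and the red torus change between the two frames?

-2.6

They were about 4.7 units apart before and 2.1 after — 2.6 units closer together.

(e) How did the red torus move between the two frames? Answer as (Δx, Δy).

(-2.7, -1.1)

The red torus started near (10.2, 2.0) and ended near (7.5, 0.9).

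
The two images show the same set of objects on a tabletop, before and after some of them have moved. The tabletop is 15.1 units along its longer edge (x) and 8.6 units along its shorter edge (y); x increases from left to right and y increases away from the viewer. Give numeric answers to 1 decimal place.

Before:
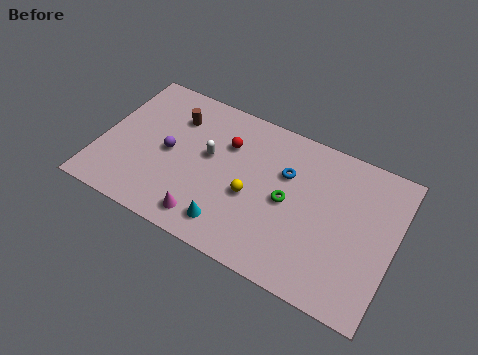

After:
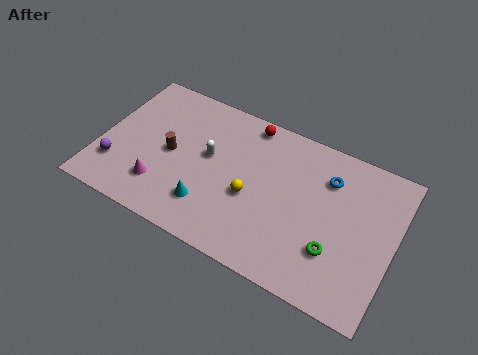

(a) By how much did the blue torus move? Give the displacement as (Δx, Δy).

(2.1, 0.7)

The blue torus was at about (9.4, 5.7) and moved to about (11.5, 6.4).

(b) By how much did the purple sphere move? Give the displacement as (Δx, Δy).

(-2.5, -1.9)

The purple sphere was at about (3.5, 4.2) and moved to about (1.0, 2.3).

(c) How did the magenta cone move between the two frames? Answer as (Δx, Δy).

(-2.5, 0.8)

The magenta cone was at about (5.9, 1.3) and moved to about (3.4, 2.1).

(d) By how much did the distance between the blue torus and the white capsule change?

+2.2

The distance was about 4.0 in the first image and 6.2 in the second, so they moved 2.2 units further apart.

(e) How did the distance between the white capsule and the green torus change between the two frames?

+2.9

Before: roughly 4.3 units apart; after: 7.2. That's 2.9 units further apart.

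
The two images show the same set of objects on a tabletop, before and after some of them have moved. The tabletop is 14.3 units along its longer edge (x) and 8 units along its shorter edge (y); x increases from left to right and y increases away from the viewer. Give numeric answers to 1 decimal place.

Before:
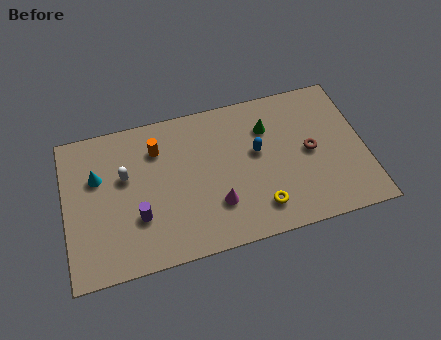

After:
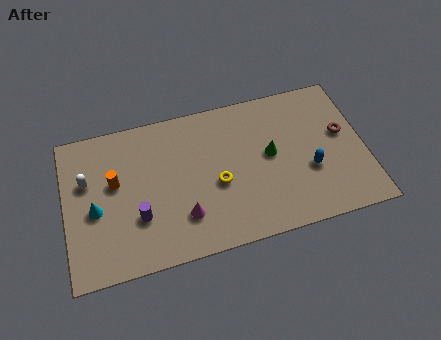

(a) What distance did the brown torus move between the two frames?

1.7

The brown torus moved from about (11.7, 4.0) to (13.3, 4.6), a distance of √(1.6² + 0.6²) ≈ 1.7.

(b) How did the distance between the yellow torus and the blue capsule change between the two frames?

+1.4

They were about 3.0 units apart before and 4.4 after — 1.4 units further apart.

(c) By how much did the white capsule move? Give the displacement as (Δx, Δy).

(-1.8, 0.2)

From the two frames, the white capsule sits at roughly (2.9, 4.9) before and (1.1, 5.1) after.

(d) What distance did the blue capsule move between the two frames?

2.9

From (9.2, 4.6) to (11.6, 3.0), the blue capsule covered √(2.4² + 1.6²) ≈ 2.9 units.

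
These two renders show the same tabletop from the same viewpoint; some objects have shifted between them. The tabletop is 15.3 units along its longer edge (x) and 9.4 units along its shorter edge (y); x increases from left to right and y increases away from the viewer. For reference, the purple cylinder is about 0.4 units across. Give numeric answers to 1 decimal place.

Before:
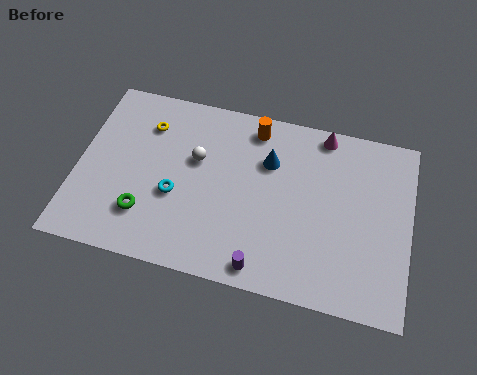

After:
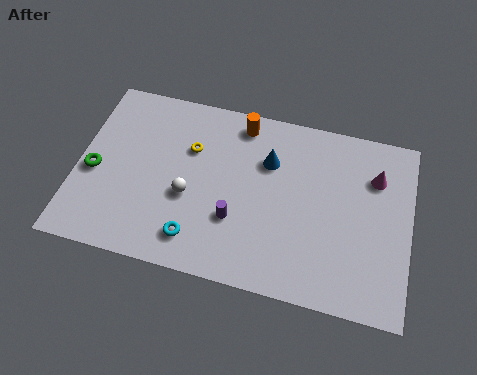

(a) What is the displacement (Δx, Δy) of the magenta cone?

(2.5, -1.7)

The magenta cone started near (11.1, 8.5) and ended near (13.6, 6.8).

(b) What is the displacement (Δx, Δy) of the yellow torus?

(2.1, -0.8)

The yellow torus started near (3.0, 7.1) and ended near (5.1, 6.3).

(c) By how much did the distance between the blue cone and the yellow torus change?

-2.1

Before: roughly 5.7 units apart; after: 3.6. That's 2.1 units closer together.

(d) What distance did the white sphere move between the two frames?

2.0

The white sphere was near (5.4, 5.8) before and (5.2, 3.8) after, so it travelled √(0.2² + 2.0²) ≈ 2.0 units.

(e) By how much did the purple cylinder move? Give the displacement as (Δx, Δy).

(-1.4, 2.1)

The purple cylinder started near (8.8, 1.0) and ended near (7.4, 3.1).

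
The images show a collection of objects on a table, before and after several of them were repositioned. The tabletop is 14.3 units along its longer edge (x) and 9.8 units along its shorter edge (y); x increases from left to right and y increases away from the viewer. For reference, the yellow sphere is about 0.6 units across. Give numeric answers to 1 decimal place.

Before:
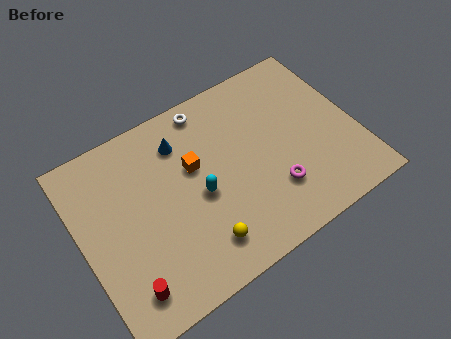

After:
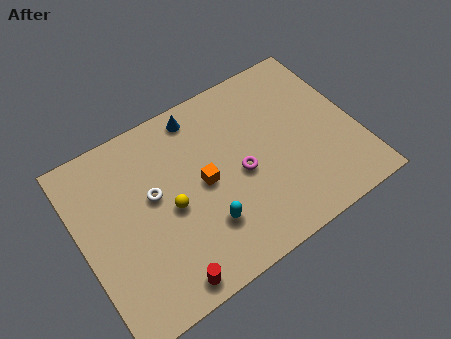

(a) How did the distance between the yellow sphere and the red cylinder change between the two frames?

-0.3

They were about 3.9 units apart before and 3.6 after — 0.3 units closer together.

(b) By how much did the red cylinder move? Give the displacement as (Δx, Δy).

(1.9, -0.7)

From the two frames, the red cylinder sits at roughly (1.7, 1.7) before and (3.6, 1.0) after.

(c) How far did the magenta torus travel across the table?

2.2

The magenta torus was near (9.6, 2.7) before and (8.2, 4.4) after, so it travelled √(1.4² + 1.7²) ≈ 2.2 units.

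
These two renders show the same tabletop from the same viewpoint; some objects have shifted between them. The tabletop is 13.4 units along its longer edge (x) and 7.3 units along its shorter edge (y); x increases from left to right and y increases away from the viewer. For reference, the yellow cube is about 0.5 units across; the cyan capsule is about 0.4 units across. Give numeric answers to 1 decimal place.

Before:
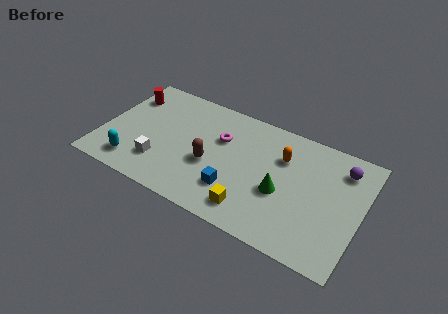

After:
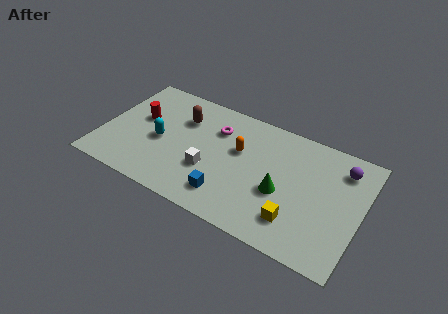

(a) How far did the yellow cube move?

2.2

The yellow cube moved from about (8.1, 1.3) to (10.3, 1.7), a distance of √(2.2² + 0.4²) ≈ 2.2.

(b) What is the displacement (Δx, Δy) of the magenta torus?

(-0.3, 0.5)

The magenta torus was at about (6.0, 4.8) and moved to about (5.7, 5.3).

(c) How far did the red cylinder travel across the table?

1.5

The red cylinder moved from about (0.9, 5.5) to (1.8, 4.3), a distance of √(0.9² + 1.2²) ≈ 1.5.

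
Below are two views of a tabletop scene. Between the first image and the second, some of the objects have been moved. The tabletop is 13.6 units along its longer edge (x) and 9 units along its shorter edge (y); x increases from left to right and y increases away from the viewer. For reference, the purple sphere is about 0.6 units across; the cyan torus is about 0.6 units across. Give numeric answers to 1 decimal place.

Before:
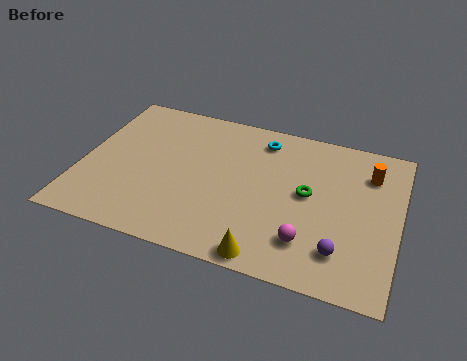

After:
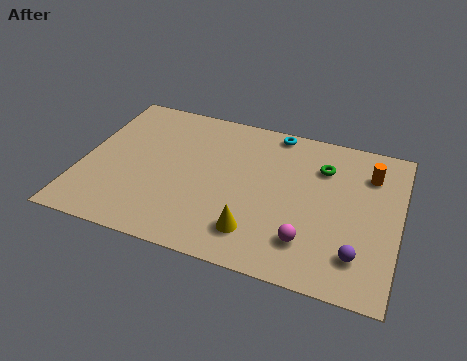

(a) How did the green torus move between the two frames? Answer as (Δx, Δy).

(0.5, 1.8)

The green torus started near (9.7, 4.8) and ended near (10.2, 6.6).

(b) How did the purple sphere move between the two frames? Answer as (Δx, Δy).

(0.7, 0.0)

From the two frames, the purple sphere sits at roughly (11.3, 2.0) before and (12.0, 2.0) after.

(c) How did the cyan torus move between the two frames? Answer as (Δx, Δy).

(0.5, 0.7)

The cyan torus started near (7.5, 7.5) and ended near (8.0, 8.2).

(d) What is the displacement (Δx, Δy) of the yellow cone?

(-0.6, 1.1)

The yellow cone started near (8.3, 0.8) and ended near (7.7, 1.9).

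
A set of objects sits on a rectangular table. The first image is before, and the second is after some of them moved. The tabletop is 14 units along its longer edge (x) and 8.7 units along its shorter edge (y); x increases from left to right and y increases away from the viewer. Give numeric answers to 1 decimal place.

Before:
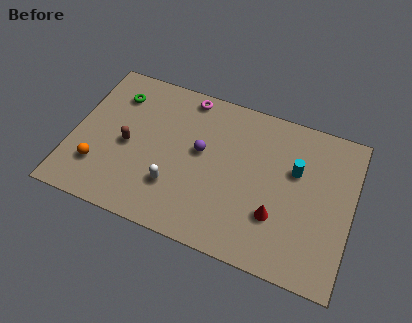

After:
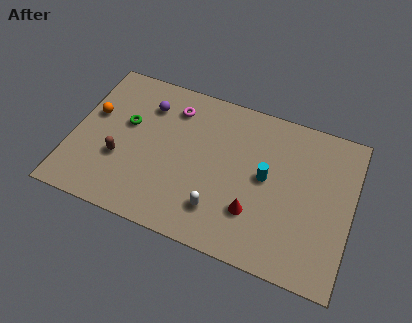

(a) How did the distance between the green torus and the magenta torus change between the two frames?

-0.9

They were about 3.7 units apart before and 2.8 after — 0.9 units closer together.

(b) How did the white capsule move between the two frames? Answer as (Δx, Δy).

(2.3, -0.5)

The white capsule started near (5.3, 2.5) and ended near (7.6, 2.0).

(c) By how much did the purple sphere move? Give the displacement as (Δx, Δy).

(-2.9, 1.7)

From the two frames, the purple sphere sits at roughly (6.4, 4.9) before and (3.5, 6.6) after.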